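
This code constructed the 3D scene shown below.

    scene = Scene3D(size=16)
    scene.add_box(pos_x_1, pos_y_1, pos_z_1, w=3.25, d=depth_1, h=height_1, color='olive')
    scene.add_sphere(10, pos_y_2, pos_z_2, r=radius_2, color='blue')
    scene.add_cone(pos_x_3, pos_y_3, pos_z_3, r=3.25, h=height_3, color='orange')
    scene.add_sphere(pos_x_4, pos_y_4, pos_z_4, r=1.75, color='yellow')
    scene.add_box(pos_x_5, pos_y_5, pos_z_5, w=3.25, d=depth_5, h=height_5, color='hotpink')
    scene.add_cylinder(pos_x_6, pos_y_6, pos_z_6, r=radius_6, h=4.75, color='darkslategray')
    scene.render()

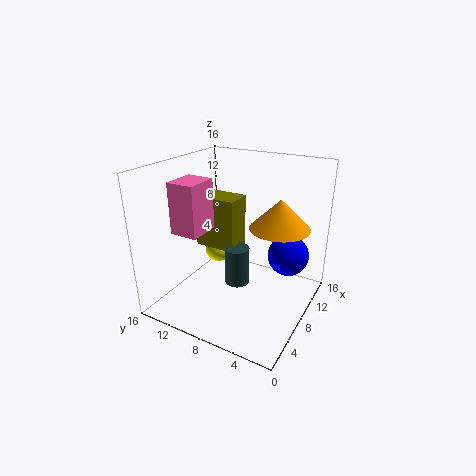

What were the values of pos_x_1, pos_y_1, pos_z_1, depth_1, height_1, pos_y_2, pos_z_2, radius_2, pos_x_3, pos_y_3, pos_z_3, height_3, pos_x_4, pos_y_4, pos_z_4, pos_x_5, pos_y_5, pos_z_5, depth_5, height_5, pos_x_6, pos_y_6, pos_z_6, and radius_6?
pos_x_1 = 9.75
pos_y_1 = 9.75
pos_z_1 = 4.75
depth_1 = 5.25
height_1 = 6.5
pos_y_2 = 2.75
pos_z_2 = 6.25
radius_2 = 2.25
pos_x_3 = 9.5
pos_y_3 = 3.75
pos_z_3 = 9.5
height_3 = 3.25
pos_x_4 = 12
pos_y_4 = 13.25
pos_z_4 = 3.5
pos_x_5 = 1.25
pos_y_5 = 8.75
pos_z_5 = 10.5
depth_5 = 2.75
height_5 = 5
pos_x_6 = 10
pos_y_6 = 9.25
pos_z_6 = 0.75
radius_6 = 1.5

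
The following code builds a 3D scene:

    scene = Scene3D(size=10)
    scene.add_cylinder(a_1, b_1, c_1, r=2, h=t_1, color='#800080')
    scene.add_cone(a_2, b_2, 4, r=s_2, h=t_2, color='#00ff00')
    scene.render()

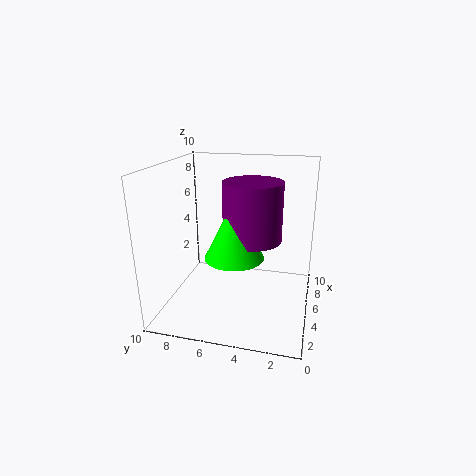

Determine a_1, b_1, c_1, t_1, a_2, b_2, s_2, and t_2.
a_1 = 5; b_1 = 4; c_1 = 5; t_1 = 4; a_2 = 4; b_2 = 5; s_2 = 2; t_2 = 4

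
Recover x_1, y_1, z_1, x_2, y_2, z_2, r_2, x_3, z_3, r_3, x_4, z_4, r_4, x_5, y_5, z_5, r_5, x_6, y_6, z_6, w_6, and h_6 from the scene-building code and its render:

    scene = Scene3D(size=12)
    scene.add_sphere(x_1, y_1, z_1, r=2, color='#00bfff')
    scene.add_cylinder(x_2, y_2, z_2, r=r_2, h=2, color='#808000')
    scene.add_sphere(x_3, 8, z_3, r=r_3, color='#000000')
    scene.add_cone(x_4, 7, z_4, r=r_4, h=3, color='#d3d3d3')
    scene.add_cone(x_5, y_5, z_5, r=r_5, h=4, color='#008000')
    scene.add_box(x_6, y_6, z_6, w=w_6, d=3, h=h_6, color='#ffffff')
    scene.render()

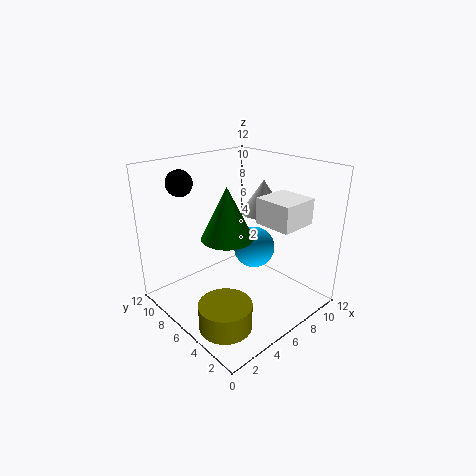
x_1 = 10; y_1 = 8; z_1 = 3; x_2 = 2; y_2 = 3; z_2 = 1; r_2 = 2; x_3 = 2; z_3 = 11; r_3 = 1; x_4 = 10; z_4 = 7; r_4 = 2; x_5 = 4; y_5 = 5; z_5 = 7; r_5 = 2; x_6 = 6; y_6 = 1; z_6 = 8; w_6 = 3; h_6 = 2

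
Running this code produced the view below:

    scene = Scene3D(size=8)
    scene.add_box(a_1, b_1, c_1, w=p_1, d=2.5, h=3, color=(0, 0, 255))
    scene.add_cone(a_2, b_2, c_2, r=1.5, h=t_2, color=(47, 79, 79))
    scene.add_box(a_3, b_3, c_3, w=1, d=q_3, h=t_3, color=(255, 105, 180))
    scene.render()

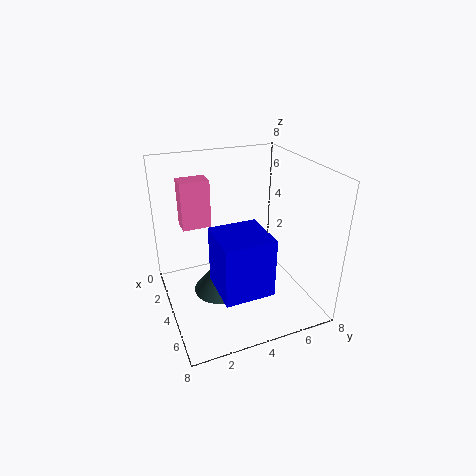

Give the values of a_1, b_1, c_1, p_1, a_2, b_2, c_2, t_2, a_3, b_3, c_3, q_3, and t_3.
a_1 = 5, b_1 = 2, c_1 = 2.5, p_1 = 2.5, a_2 = 3.5, b_2 = 3, c_2 = 0.5, t_2 = 2, a_3 = 3, b_3 = 1, c_3 = 5, q_3 = 1.5, t_3 = 2.5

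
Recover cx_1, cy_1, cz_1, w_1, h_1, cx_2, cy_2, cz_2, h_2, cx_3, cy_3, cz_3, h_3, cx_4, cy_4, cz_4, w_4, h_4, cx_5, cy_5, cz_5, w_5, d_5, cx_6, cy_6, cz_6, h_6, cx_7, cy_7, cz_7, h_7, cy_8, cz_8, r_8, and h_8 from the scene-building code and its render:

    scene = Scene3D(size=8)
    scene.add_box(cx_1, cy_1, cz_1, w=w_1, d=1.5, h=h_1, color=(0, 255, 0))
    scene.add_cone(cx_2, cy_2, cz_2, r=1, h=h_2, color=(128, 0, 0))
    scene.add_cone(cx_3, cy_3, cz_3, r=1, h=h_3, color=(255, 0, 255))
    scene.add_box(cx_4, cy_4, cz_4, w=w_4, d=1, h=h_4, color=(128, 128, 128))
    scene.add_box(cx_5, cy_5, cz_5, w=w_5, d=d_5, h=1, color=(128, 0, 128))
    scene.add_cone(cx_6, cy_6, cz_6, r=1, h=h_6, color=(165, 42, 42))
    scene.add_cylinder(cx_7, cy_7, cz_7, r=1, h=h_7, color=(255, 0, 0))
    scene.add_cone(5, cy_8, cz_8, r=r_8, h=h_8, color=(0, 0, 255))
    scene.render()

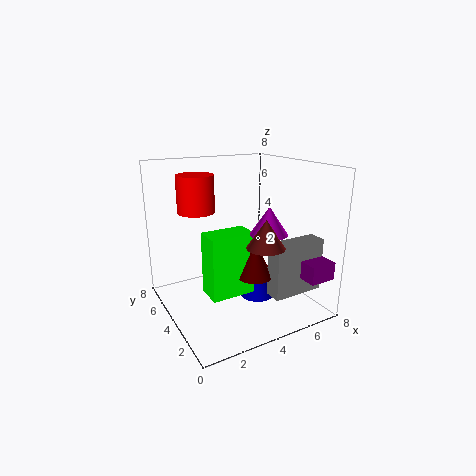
cx_1 = 2, cy_1 = 3, cz_1 = 1, w_1 = 2.5, h_1 = 3.5, cx_2 = 4.5, cy_2 = 3, cz_2 = 2, h_2 = 2, cx_3 = 5, cy_3 = 2.5, cz_3 = 4.5, h_3 = 1.5, cx_4 = 5, cy_4 = 1.5, cz_4 = 1, w_4 = 3, h_4 = 3, cx_5 = 6.5, cy_5 = 0.5, cz_5 = 2, w_5 = 1.5, d_5 = 1, cx_6 = 4.5, cy_6 = 2, cz_6 = 4, h_6 = 1.5, cx_7 = 2, cy_7 = 5, cz_7 = 5.5, h_7 = 2, cy_8 = 3.5, cz_8 = 0.5, r_8 = 1, h_8 = 2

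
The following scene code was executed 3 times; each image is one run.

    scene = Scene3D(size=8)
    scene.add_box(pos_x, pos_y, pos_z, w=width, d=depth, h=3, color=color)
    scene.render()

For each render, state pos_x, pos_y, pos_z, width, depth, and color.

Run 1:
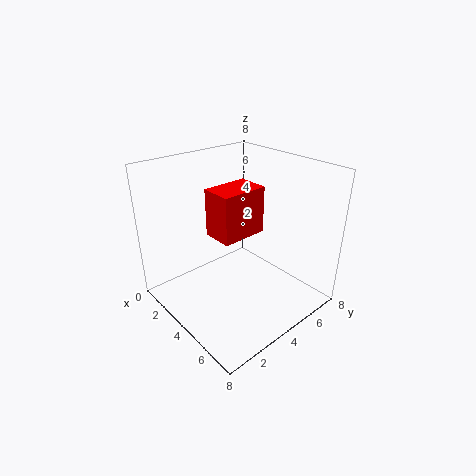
pos_x = 1; pos_y = 4; pos_z = 3; width = 2; depth = 3; color = 'red'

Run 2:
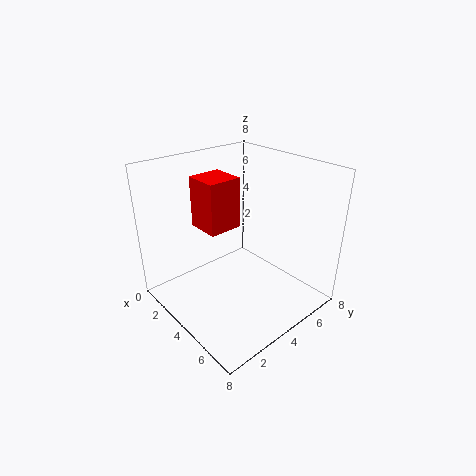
pos_x = 1; pos_y = 3; pos_z = 4; width = 2; depth = 2; color = 'red'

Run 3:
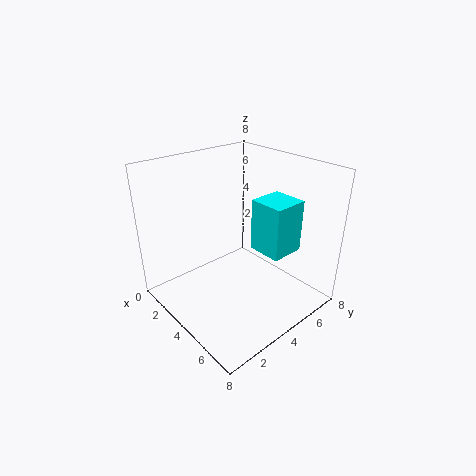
pos_x = 4; pos_y = 5; pos_z = 3; width = 2; depth = 2; color = 'cyan'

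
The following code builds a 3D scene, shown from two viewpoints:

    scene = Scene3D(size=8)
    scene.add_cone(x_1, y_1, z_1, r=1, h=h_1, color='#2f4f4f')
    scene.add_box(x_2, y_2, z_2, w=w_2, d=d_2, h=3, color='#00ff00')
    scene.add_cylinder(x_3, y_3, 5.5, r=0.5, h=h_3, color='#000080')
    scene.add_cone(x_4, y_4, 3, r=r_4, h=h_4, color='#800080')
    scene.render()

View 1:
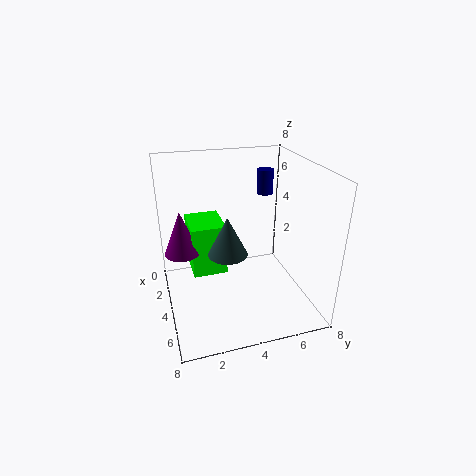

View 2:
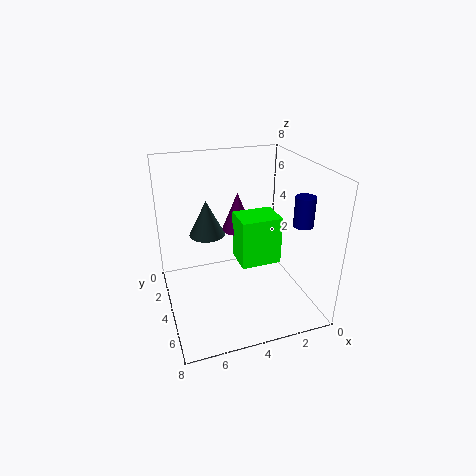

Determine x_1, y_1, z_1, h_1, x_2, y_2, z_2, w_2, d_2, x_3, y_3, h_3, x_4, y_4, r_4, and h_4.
x_1 = 5.5
y_1 = 3
z_1 = 4
h_1 = 2
x_2 = 1
y_2 = 1.5
z_2 = 1.5
w_2 = 2.5
d_2 = 2
x_3 = 1.5
y_3 = 6.5
h_3 = 1.5
x_4 = 3
y_4 = 1
r_4 = 1
h_4 = 2.5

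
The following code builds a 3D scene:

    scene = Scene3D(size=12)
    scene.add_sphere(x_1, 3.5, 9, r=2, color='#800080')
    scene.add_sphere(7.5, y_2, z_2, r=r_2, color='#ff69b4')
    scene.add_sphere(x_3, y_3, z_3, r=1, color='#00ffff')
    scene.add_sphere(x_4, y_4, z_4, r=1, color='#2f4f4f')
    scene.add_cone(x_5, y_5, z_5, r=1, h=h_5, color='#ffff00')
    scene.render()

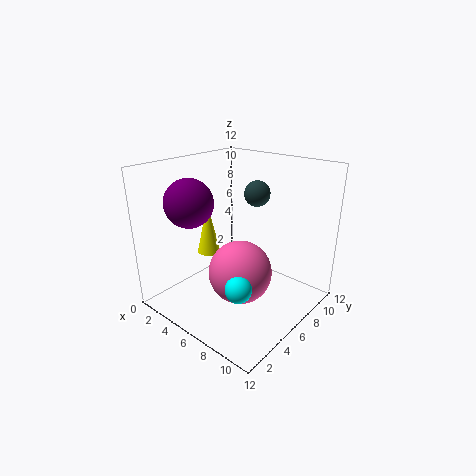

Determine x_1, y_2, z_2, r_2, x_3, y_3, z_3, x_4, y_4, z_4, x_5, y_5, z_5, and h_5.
x_1 = 3; y_2 = 4.5; z_2 = 4; r_2 = 2.5; x_3 = 9; y_3 = 2.5; z_3 = 4; x_4 = 7.5; y_4 = 6.5; z_4 = 10; x_5 = 3; y_5 = 5.5; z_5 = 4; h_5 = 4.5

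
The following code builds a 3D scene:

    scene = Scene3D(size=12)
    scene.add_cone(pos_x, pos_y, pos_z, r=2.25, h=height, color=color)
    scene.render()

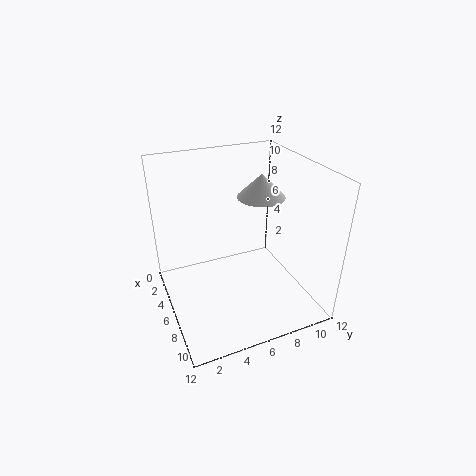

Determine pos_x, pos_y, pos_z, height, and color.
pos_x = 2.75
pos_y = 9.75
pos_z = 7.75
height = 2.25
color = 'lightgray'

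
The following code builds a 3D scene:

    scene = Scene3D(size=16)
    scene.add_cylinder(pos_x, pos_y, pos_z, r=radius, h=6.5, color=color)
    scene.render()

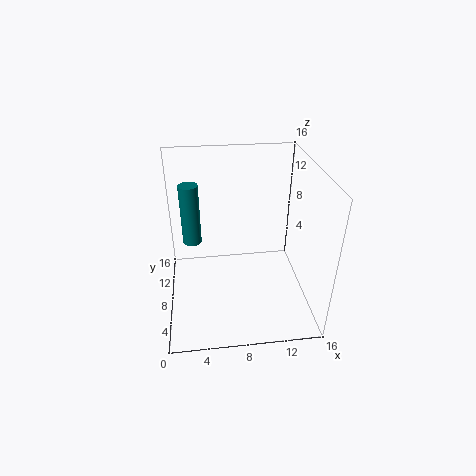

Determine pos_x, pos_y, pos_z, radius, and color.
pos_x = 3; pos_y = 8; pos_z = 8; radius = 1; color = 'teal'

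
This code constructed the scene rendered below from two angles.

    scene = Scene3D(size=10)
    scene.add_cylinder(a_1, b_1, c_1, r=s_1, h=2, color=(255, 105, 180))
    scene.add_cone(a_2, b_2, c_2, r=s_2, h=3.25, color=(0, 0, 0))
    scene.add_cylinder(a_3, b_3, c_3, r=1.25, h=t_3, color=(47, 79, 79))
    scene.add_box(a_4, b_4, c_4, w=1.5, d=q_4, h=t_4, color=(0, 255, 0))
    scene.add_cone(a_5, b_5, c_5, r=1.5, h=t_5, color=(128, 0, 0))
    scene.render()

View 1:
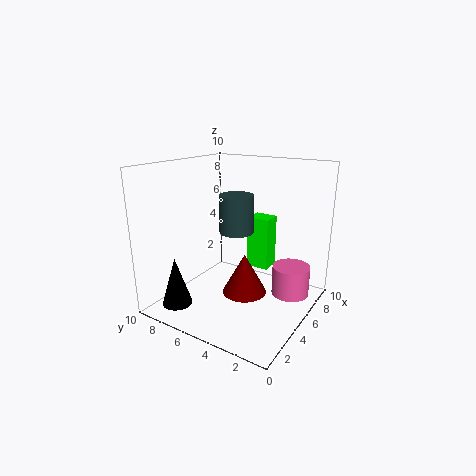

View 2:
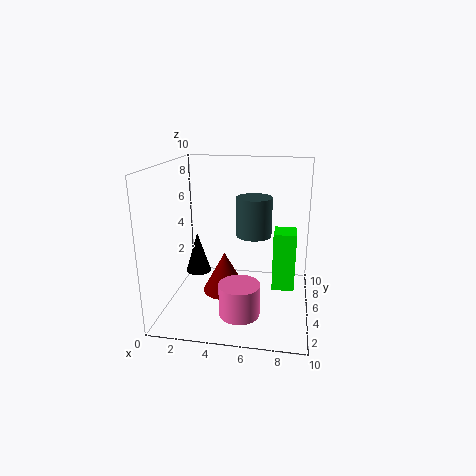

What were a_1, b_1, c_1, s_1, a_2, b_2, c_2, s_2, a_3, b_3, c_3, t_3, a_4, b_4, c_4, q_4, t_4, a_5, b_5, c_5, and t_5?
a_1 = 5.75
b_1 = 1.25
c_1 = 1.5
s_1 = 1.25
a_2 = 1.25
b_2 = 7.5
c_2 = 1
s_2 = 1
a_3 = 6
b_3 = 5.75
c_3 = 5
t_3 = 2.75
a_4 = 7.5
b_4 = 4
c_4 = 1.75
q_4 = 1.75
t_4 = 4
a_5 = 4.25
b_5 = 4
c_5 = 1.5
t_5 = 2.75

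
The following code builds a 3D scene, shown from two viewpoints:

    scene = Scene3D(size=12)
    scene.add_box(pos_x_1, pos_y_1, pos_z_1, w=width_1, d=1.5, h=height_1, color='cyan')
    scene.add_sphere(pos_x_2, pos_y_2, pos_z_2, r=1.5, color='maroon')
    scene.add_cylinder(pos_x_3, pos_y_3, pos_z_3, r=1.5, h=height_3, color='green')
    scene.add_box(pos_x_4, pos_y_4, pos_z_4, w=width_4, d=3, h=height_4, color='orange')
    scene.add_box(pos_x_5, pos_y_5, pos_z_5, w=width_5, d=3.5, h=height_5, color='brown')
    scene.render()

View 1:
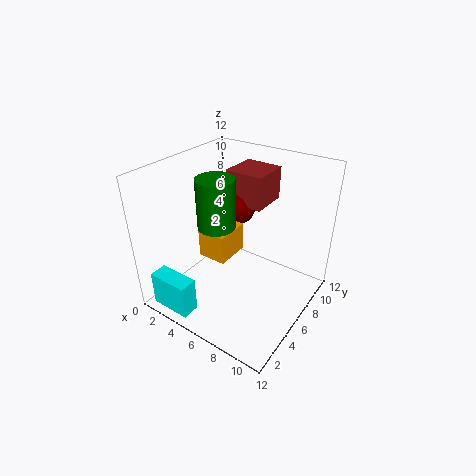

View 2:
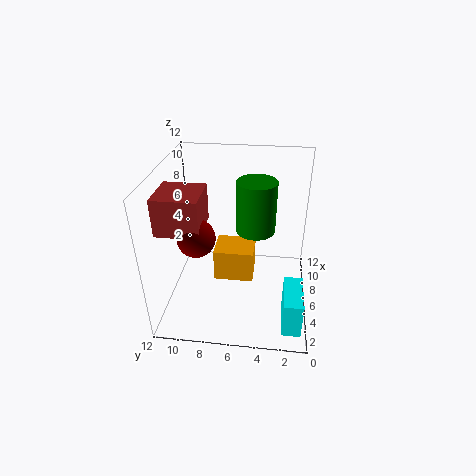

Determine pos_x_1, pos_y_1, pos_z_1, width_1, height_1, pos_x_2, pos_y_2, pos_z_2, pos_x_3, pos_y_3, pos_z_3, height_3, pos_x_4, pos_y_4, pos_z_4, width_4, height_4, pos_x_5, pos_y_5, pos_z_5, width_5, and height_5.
pos_x_1 = 1, pos_y_1 = 0.5, pos_z_1 = 0.5, width_1 = 3.5, height_1 = 3, pos_x_2 = 4, pos_y_2 = 9, pos_z_2 = 7, pos_x_3 = 5, pos_y_3 = 4.5, pos_z_3 = 7.5, height_3 = 4, pos_x_4 = 3, pos_y_4 = 4.5, pos_z_4 = 4, width_4 = 2.5, height_4 = 2.5, pos_x_5 = 3, pos_y_5 = 8.5, pos_z_5 = 7.5, width_5 = 3.5, height_5 = 3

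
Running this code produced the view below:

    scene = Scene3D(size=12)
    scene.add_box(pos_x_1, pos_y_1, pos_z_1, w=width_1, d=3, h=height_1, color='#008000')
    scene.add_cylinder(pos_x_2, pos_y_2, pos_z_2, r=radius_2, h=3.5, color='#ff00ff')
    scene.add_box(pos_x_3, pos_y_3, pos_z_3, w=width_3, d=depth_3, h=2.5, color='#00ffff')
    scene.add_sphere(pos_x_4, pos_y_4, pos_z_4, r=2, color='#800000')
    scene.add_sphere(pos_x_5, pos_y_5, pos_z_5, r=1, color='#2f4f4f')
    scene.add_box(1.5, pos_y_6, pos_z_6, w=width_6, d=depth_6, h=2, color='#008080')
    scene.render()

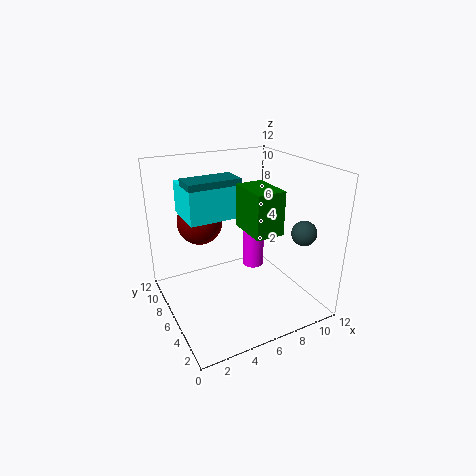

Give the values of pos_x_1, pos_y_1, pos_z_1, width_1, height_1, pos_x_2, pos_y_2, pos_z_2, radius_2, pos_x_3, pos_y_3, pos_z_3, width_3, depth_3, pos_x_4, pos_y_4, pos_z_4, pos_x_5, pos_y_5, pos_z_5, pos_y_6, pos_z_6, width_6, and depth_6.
pos_x_1 = 4.5
pos_y_1 = 0.5
pos_z_1 = 8.5
width_1 = 2
height_1 = 3
pos_x_2 = 9
pos_y_2 = 8.5
pos_z_2 = 1.5
radius_2 = 1
pos_x_3 = 1.5
pos_y_3 = 4.5
pos_z_3 = 8.5
width_3 = 4
depth_3 = 3.5
pos_x_4 = 4
pos_y_4 = 9.5
pos_z_4 = 6.5
pos_x_5 = 10
pos_y_5 = 2.5
pos_z_5 = 7
pos_y_6 = 4.5
pos_z_6 = 9.5
width_6 = 4
depth_6 = 2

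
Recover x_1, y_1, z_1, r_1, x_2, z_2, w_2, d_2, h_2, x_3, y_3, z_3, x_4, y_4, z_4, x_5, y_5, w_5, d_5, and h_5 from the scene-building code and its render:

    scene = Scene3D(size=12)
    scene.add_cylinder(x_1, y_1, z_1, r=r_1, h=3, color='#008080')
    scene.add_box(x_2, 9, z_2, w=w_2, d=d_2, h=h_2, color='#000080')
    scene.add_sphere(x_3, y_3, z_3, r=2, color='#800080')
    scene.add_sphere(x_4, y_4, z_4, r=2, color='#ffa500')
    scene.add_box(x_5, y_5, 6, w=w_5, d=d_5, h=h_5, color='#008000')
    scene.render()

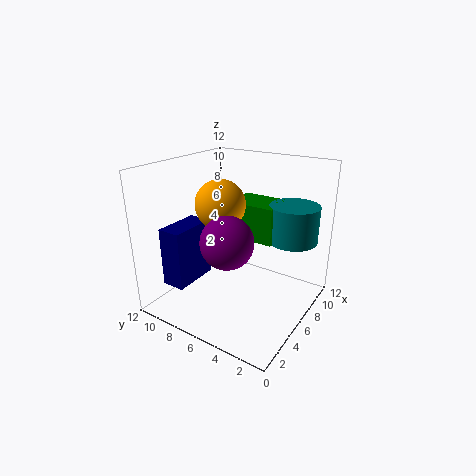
x_1 = 8, y_1 = 2, z_1 = 6, r_1 = 2, x_2 = 2, z_2 = 2, w_2 = 4, d_2 = 2, h_2 = 5, x_3 = 3, y_3 = 5, z_3 = 7, x_4 = 5, y_4 = 7, z_4 = 9, x_5 = 6, y_5 = 3, w_5 = 3, d_5 = 4, h_5 = 3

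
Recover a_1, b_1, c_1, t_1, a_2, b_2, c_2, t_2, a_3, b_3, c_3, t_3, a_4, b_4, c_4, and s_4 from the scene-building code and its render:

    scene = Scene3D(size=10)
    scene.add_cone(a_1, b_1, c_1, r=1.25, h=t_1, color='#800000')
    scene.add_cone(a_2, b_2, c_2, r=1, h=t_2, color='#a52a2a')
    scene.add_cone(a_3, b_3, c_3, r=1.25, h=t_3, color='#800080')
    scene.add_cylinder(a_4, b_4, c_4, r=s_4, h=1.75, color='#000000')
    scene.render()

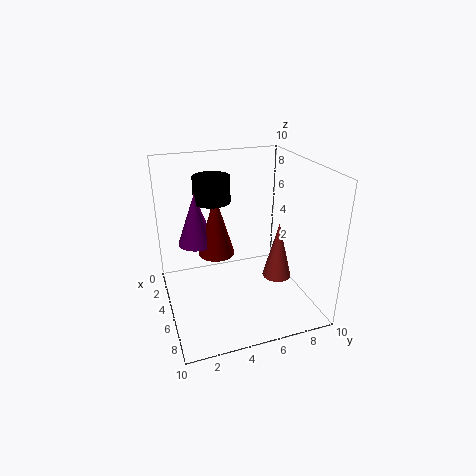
a_1 = 4.75
b_1 = 3.5
c_1 = 4
t_1 = 4.25
a_2 = 6.25
b_2 = 7.5
c_2 = 2.25
t_2 = 4
a_3 = 4.25
b_3 = 2.25
c_3 = 4.75
t_3 = 3.5
a_4 = 4
b_4 = 3.5
c_4 = 7.5
s_4 = 1.25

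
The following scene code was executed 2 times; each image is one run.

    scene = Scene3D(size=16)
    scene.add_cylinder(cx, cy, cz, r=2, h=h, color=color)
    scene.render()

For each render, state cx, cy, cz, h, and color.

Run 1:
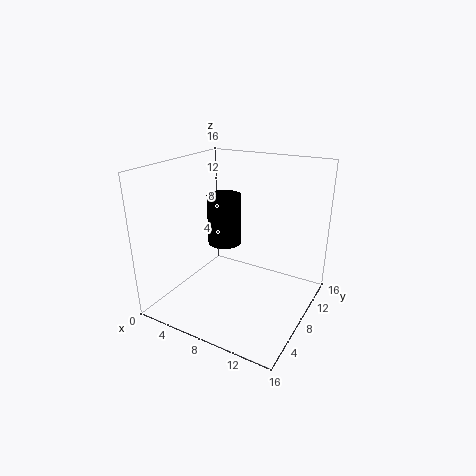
cx = 5
cy = 10
cz = 6
h = 6
color = 'black'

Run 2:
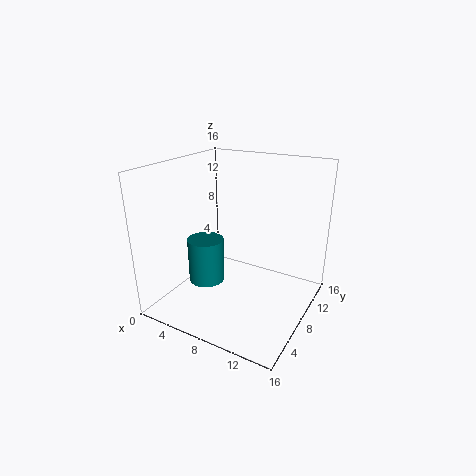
cx = 5
cy = 6
cz = 3
h = 5
color = 'teal'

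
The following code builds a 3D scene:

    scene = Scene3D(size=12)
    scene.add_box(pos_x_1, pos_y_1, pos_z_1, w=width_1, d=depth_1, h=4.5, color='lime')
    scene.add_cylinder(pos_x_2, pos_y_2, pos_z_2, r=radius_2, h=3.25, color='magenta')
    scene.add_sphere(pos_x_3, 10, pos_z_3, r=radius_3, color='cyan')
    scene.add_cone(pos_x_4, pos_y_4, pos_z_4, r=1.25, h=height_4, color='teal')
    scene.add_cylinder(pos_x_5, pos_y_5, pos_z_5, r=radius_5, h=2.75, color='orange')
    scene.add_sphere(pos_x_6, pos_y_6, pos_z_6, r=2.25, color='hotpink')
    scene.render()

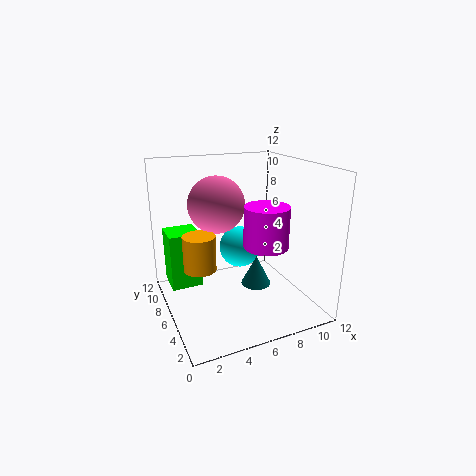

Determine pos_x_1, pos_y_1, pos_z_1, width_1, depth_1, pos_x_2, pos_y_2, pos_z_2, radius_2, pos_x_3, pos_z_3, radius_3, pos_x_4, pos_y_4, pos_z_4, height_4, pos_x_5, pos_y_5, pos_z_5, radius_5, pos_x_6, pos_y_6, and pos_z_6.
pos_x_1 = 0.25, pos_y_1 = 5.75, pos_z_1 = 2.5, width_1 = 2.5, depth_1 = 2.5, pos_x_2 = 7.25, pos_y_2 = 3.5, pos_z_2 = 6, radius_2 = 1.75, pos_x_3 = 8, pos_z_3 = 3.25, radius_3 = 2, pos_x_4 = 7.25, pos_y_4 = 5, pos_z_4 = 2, height_4 = 2.5, pos_x_5 = 2.25, pos_y_5 = 4.75, pos_z_5 = 4.5, radius_5 = 1.25, pos_x_6 = 4.25, pos_y_6 = 6.25, pos_z_6 = 9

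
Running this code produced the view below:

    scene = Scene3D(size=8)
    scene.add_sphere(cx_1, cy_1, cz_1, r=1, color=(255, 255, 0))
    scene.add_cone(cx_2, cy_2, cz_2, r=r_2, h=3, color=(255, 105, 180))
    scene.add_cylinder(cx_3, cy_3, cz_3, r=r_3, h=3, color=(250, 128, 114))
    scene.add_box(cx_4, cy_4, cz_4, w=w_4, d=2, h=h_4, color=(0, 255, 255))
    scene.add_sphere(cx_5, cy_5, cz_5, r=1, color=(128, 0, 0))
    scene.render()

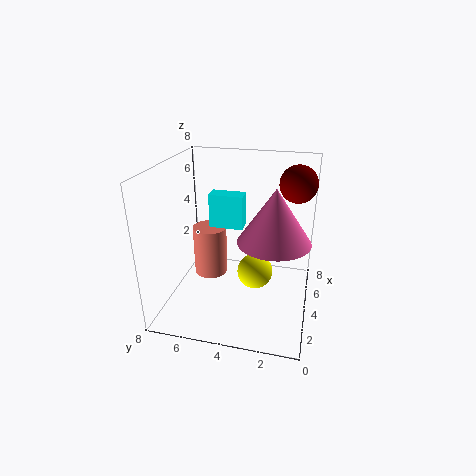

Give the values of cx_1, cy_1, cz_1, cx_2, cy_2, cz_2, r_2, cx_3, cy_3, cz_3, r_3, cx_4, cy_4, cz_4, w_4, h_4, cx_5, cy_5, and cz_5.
cx_1 = 4; cy_1 = 3; cz_1 = 2; cx_2 = 4; cy_2 = 2; cz_2 = 4; r_2 = 2; cx_3 = 5; cy_3 = 6; cz_3 = 1; r_3 = 1; cx_4 = 5; cy_4 = 4; cz_4 = 4; w_4 = 1; h_4 = 2; cx_5 = 5; cy_5 = 1; cz_5 = 7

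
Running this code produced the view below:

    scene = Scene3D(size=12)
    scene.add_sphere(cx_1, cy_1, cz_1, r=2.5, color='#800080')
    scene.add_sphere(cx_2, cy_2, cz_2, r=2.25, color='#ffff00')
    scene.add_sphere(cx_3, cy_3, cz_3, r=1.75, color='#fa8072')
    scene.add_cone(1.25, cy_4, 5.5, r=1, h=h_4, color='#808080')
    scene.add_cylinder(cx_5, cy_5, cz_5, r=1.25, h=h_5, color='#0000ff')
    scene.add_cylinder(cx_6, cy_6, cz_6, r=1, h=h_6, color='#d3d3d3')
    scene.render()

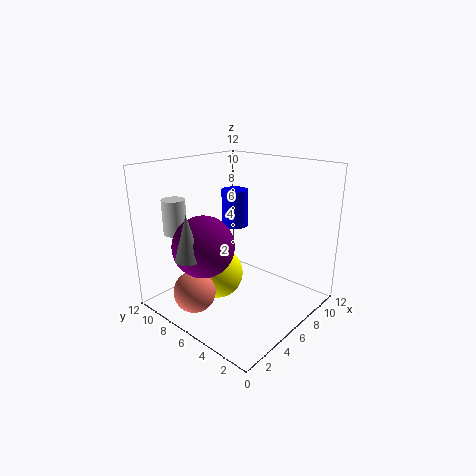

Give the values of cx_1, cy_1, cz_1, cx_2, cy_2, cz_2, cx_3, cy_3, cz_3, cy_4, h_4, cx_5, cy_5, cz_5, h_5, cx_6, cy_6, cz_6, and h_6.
cx_1 = 3.25; cy_1 = 7.25; cz_1 = 5.75; cx_2 = 5.5; cy_2 = 8; cz_2 = 2.25; cx_3 = 2.5; cy_3 = 7.75; cz_3 = 1.75; cy_4 = 6.75; h_4 = 3.5; cx_5 = 9.25; cy_5 = 9.25; cz_5 = 5.5; h_5 = 3.5; cx_6 = 3.25; cy_6 = 10.75; cz_6 = 6; h_6 = 3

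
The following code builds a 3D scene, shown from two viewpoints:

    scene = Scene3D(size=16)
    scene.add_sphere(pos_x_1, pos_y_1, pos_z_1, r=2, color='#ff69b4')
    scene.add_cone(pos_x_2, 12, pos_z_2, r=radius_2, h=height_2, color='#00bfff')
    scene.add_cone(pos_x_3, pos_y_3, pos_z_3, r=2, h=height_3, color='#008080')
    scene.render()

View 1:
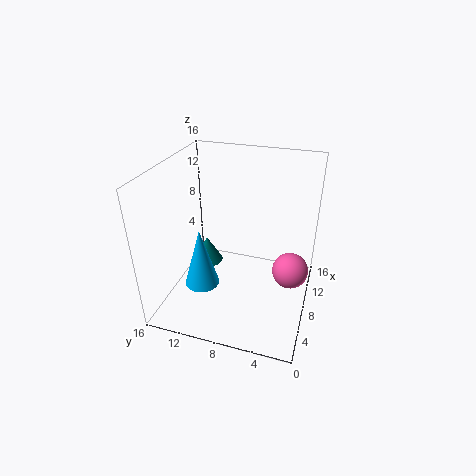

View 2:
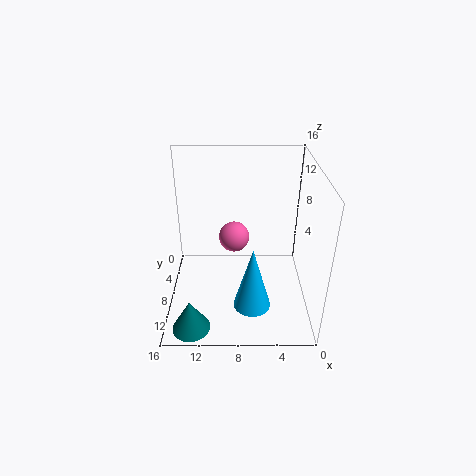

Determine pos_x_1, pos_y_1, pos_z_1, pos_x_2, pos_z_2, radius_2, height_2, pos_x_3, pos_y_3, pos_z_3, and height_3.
pos_x_1 = 8.5; pos_y_1 = 2; pos_z_1 = 4.5; pos_x_2 = 6.5; pos_z_2 = 2; radius_2 = 2; height_2 = 7; pos_x_3 = 13; pos_y_3 = 14; pos_z_3 = 0.5; height_3 = 3.5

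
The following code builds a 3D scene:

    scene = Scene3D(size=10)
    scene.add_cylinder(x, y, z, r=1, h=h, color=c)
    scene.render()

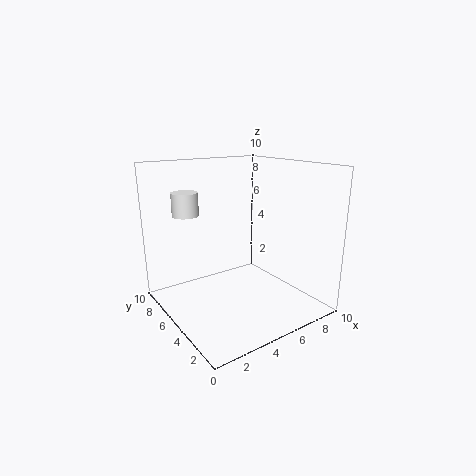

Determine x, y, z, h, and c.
x = 3
y = 9
z = 6
h = 1.75
c = 'white'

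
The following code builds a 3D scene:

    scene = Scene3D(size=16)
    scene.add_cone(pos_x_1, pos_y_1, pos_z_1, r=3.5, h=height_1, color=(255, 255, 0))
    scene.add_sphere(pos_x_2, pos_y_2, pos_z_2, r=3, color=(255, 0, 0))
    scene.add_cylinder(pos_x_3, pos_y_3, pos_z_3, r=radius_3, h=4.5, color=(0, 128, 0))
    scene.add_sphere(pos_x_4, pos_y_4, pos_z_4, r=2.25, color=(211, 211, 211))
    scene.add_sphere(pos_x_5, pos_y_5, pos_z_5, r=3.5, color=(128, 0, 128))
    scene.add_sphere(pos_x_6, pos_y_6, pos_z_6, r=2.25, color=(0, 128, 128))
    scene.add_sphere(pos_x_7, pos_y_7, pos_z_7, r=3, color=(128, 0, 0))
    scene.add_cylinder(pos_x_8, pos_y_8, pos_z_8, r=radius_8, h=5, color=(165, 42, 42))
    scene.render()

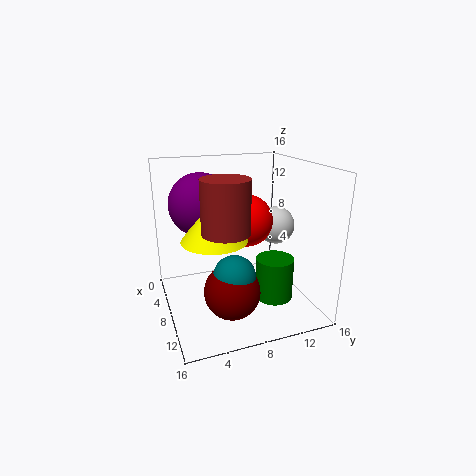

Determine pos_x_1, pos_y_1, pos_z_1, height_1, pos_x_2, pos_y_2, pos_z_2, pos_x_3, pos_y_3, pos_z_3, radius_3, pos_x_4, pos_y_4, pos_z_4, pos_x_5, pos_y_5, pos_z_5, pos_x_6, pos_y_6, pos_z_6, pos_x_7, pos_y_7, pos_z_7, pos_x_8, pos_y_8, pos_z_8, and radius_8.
pos_x_1 = 9, pos_y_1 = 5, pos_z_1 = 8.5, height_1 = 4.5, pos_x_2 = 6.25, pos_y_2 = 9.75, pos_z_2 = 9.25, pos_x_3 = 11.75, pos_y_3 = 10.75, pos_z_3 = 2.25, radius_3 = 2, pos_x_4 = 6.25, pos_y_4 = 13.5, pos_z_4 = 8.25, pos_x_5 = 5.5, pos_y_5 = 4.5, pos_z_5 = 11.5, pos_x_6 = 11, pos_y_6 = 6.5, pos_z_6 = 5, pos_x_7 = 11, pos_y_7 = 6.25, pos_z_7 = 3.25, pos_x_8 = 13, pos_y_8 = 5, pos_z_8 = 10.75, radius_8 = 2.25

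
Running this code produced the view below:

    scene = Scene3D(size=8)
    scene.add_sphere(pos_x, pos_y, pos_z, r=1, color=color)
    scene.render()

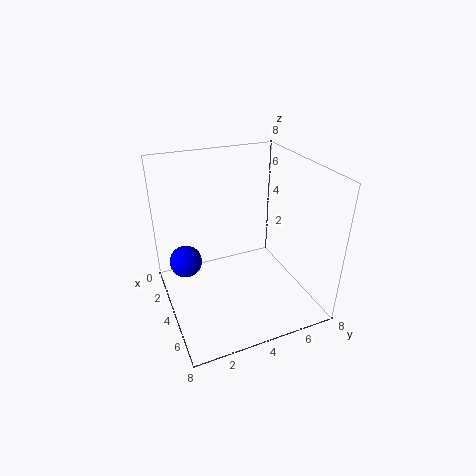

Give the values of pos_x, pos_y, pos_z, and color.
pos_x = 1.5
pos_y = 1.5
pos_z = 1.5
color = 'blue'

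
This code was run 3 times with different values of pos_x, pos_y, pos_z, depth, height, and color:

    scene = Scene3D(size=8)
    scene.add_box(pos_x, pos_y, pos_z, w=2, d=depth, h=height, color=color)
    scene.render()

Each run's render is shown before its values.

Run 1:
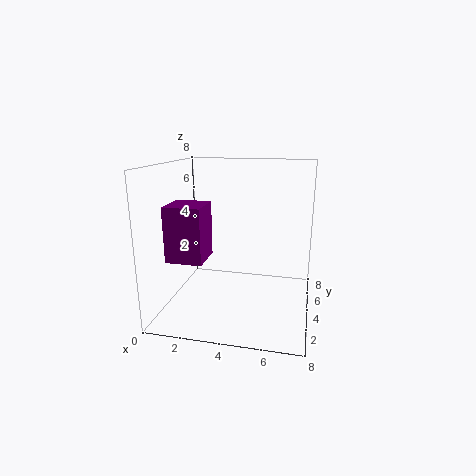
pos_x = 0.5; pos_y = 2; pos_z = 3; depth = 2; height = 3; color = 'purple'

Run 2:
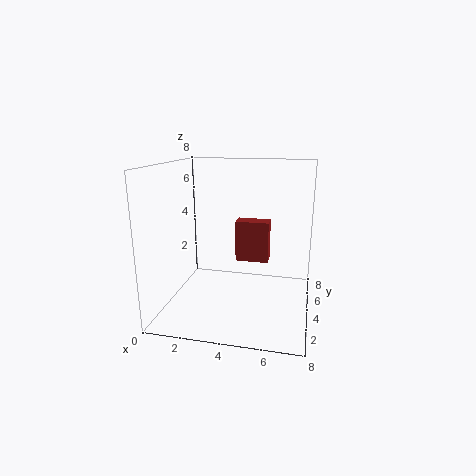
pos_x = 3.5; pos_y = 5.5; pos_z = 2; depth = 1; height = 2.5; color = 'brown'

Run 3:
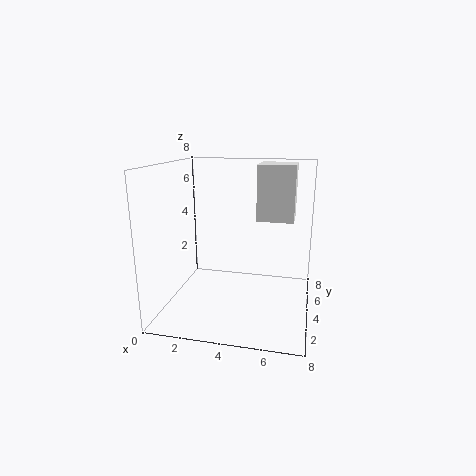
pos_x = 5; pos_y = 4; pos_z = 5; depth = 2; height = 3; color = 'white'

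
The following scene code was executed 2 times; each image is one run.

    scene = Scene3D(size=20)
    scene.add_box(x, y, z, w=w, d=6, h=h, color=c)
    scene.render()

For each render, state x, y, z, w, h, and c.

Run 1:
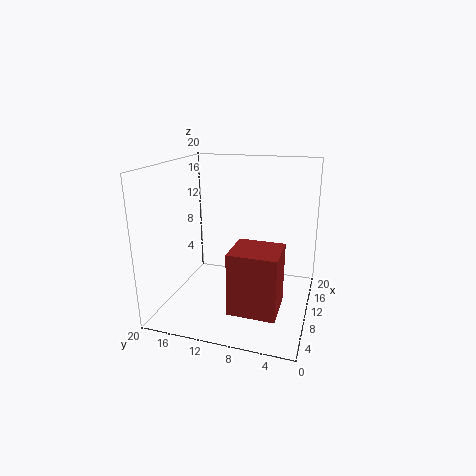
x = 2, y = 3, z = 3, w = 5.5, h = 8, c = 'brown'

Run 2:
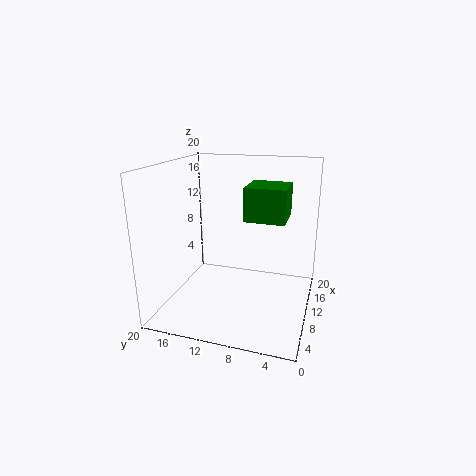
x = 12.5, y = 4, z = 11.5, w = 6, h = 5, c = 'green'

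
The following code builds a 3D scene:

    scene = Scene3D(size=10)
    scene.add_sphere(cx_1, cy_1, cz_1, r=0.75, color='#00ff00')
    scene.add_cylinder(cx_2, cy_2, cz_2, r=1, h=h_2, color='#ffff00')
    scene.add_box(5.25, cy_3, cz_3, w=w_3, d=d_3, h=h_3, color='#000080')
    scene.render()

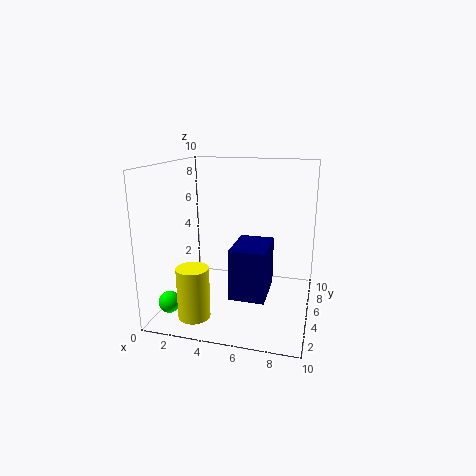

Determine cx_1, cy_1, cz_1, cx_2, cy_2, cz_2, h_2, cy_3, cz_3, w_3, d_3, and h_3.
cx_1 = 0.75; cy_1 = 2.5; cz_1 = 0.75; cx_2 = 3.25; cy_2 = 1; cz_2 = 1; h_2 = 3.25; cy_3 = 1.75; cz_3 = 2; w_3 = 2.25; d_3 = 3.25; h_3 = 3.25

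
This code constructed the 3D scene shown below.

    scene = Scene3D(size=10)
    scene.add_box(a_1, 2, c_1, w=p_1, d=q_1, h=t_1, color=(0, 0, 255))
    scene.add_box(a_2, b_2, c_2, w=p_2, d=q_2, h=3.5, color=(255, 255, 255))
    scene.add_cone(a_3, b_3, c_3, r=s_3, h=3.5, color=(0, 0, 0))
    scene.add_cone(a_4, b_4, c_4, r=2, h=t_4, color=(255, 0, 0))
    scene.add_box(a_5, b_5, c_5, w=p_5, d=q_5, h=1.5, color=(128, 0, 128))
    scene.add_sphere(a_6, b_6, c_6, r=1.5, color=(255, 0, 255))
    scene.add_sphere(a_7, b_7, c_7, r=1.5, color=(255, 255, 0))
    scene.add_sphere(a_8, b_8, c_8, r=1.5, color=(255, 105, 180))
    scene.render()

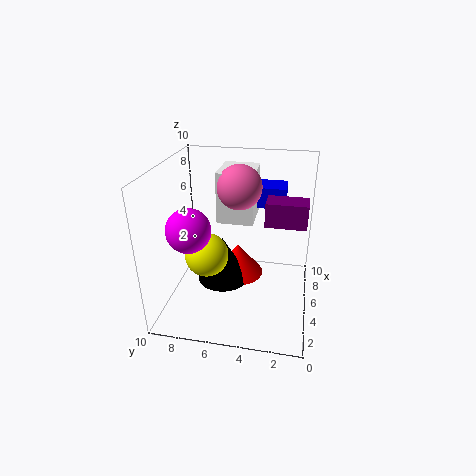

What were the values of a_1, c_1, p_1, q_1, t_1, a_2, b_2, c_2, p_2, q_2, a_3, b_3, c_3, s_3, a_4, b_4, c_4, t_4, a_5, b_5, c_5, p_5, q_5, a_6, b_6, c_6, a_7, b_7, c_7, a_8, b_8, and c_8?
a_1 = 7, c_1 = 6.5, p_1 = 2, q_1 = 2, t_1 = 1.5, a_2 = 5, b_2 = 4, c_2 = 6, p_2 = 3, q_2 = 2.5, a_3 = 6.5, b_3 = 6.5, c_3 = 0.5, s_3 = 2, a_4 = 7.5, b_4 = 5.5, c_4 = 0.5, t_4 = 2.5, a_5 = 3, b_5 = 0.5, c_5 = 7, p_5 = 1.5, q_5 = 2.5, a_6 = 3.5, b_6 = 8, c_6 = 6, a_7 = 4, b_7 = 7, c_7 = 4, a_8 = 5.5, b_8 = 5, c_8 = 8.5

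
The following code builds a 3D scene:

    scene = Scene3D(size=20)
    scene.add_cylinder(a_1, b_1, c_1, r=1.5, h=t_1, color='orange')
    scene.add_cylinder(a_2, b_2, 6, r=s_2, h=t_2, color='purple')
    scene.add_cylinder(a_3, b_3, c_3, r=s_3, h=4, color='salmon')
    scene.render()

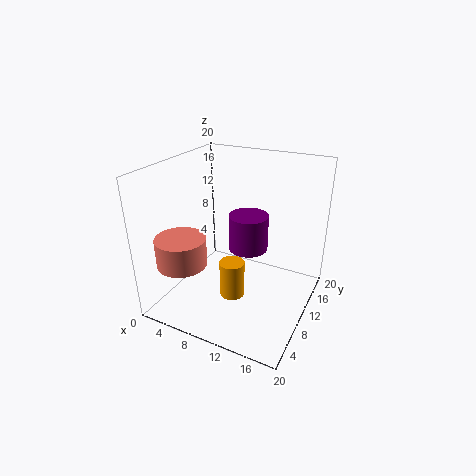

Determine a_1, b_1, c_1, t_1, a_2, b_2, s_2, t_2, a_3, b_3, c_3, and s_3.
a_1 = 12.5
b_1 = 3.5
c_1 = 6
t_1 = 4.5
a_2 = 9.5
b_2 = 14.5
s_2 = 3
t_2 = 5.5
a_3 = 3.5
b_3 = 5.5
c_3 = 6.5
s_3 = 3.5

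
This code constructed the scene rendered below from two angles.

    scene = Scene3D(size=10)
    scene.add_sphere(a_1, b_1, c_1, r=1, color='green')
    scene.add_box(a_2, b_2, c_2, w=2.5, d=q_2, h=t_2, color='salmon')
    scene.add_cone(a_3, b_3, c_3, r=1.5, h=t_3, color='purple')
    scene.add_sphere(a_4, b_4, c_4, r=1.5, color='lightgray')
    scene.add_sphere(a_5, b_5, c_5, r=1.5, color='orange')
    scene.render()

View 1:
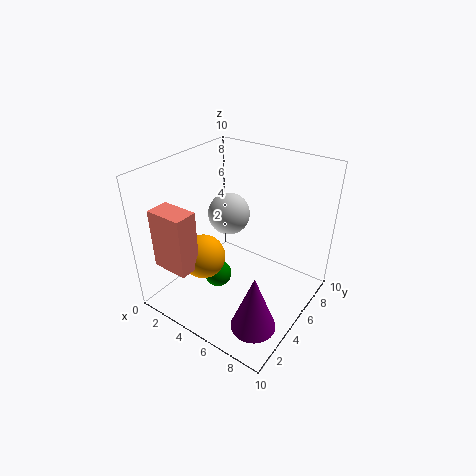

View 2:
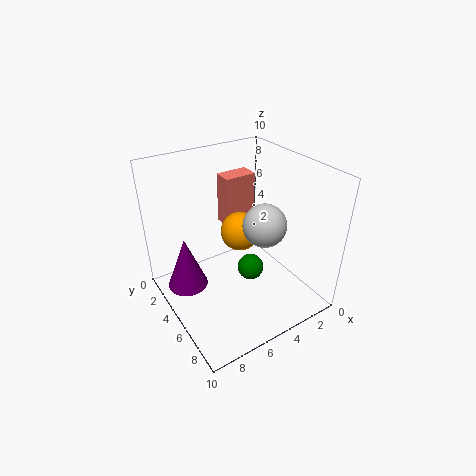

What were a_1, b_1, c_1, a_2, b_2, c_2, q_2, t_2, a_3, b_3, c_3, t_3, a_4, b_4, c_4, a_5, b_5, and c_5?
a_1 = 3.5, b_1 = 4.5, c_1 = 1.5, a_2 = 1.5, b_2 = 0.5, c_2 = 4, q_2 = 1.5, t_2 = 4, a_3 = 8, b_3 = 2.5, c_3 = 0.5, t_3 = 4, a_4 = 3.5, b_4 = 6, c_4 = 6, a_5 = 3.5, b_5 = 3, c_5 = 4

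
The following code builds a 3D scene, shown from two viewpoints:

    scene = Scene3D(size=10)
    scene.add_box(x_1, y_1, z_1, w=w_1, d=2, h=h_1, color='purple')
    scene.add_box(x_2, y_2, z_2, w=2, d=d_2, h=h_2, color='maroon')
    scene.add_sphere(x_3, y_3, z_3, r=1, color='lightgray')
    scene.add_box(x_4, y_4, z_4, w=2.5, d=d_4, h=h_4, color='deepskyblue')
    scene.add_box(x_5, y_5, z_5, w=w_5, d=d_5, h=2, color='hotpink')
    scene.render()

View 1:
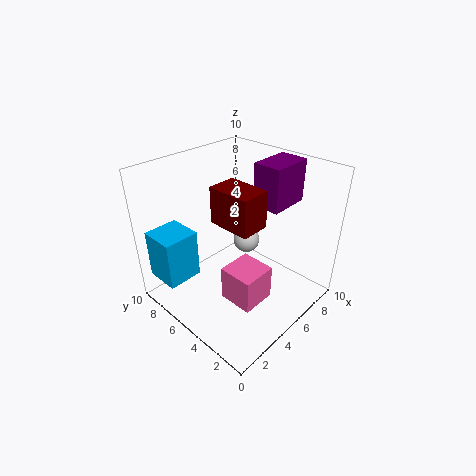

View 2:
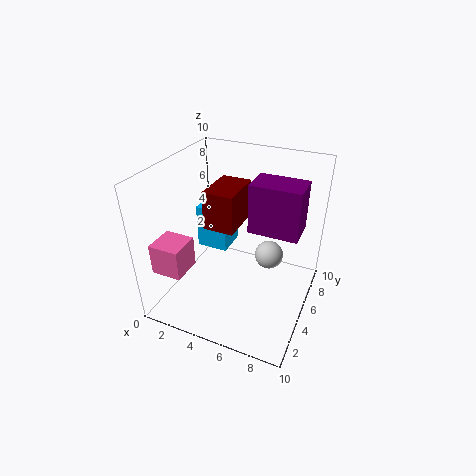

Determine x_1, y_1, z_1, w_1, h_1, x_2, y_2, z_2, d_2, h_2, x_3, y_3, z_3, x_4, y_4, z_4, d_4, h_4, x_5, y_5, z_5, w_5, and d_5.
x_1 = 6.5
y_1 = 3
z_1 = 7
w_1 = 3
h_1 = 3
x_2 = 3.5
y_2 = 3
z_2 = 6.5
d_2 = 3
h_2 = 2.5
x_3 = 7
y_3 = 6
z_3 = 3.5
x_4 = 0.5
y_4 = 7
z_4 = 2
d_4 = 2.5
h_4 = 3.5
x_5 = 1
y_5 = 0.5
z_5 = 4
w_5 = 2
d_5 = 2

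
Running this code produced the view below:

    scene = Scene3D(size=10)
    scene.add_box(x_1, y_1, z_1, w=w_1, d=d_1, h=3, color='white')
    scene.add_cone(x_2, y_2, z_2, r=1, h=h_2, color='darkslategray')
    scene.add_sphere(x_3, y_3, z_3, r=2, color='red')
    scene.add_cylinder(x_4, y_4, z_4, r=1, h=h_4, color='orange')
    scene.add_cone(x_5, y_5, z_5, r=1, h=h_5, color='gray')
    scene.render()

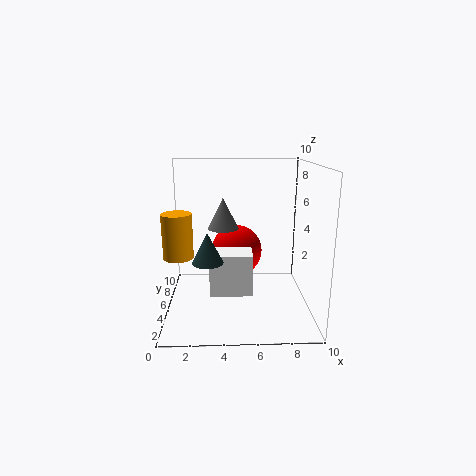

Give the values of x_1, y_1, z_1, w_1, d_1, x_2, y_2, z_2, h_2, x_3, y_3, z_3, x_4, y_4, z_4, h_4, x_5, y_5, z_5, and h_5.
x_1 = 3
y_1 = 4
z_1 = 1
w_1 = 3
d_1 = 2
x_2 = 3
y_2 = 3
z_2 = 4
h_2 = 2
x_3 = 5
y_3 = 8
z_3 = 3
x_4 = 1
y_4 = 4
z_4 = 4
h_4 = 3
x_5 = 4
y_5 = 4
z_5 = 6
h_5 = 2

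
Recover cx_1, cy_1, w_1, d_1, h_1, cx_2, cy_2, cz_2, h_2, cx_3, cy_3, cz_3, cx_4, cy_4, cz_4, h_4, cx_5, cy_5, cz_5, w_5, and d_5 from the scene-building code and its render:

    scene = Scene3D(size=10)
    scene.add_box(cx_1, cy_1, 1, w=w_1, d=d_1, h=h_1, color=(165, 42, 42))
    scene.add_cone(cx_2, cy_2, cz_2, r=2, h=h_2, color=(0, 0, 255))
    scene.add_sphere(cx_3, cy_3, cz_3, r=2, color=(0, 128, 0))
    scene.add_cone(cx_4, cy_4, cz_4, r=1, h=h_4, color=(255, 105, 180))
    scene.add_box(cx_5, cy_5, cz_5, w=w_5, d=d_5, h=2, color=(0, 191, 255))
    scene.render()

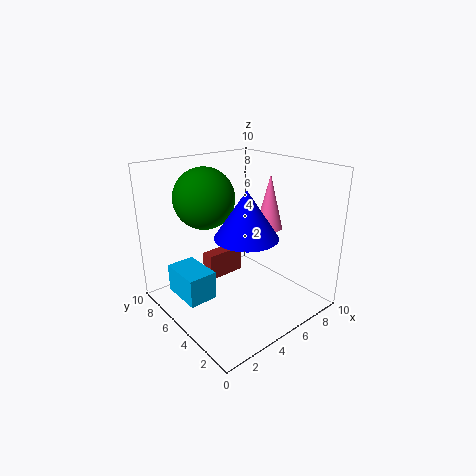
cx_1 = 4; cy_1 = 7; w_1 = 3; d_1 = 1; h_1 = 2; cx_2 = 4; cy_2 = 3; cz_2 = 6; h_2 = 3; cx_3 = 3; cy_3 = 6; cz_3 = 8; cx_4 = 8; cy_4 = 5; cz_4 = 5; h_4 = 4; cx_5 = 1; cy_5 = 5; cz_5 = 1; w_5 = 2; d_5 = 3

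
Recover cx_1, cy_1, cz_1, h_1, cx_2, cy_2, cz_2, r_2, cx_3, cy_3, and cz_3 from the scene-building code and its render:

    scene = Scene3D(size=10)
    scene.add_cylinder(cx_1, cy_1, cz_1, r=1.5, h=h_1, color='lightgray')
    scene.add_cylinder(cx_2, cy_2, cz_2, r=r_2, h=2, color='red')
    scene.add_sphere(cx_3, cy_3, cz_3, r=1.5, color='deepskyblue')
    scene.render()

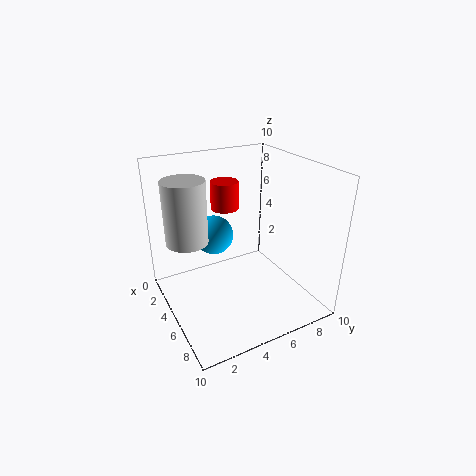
cx_1 = 3
cy_1 = 2
cz_1 = 4.5
h_1 = 4.5
cx_2 = 3
cy_2 = 5
cz_2 = 6.5
r_2 = 1
cx_3 = 2
cy_3 = 4.5
cz_3 = 4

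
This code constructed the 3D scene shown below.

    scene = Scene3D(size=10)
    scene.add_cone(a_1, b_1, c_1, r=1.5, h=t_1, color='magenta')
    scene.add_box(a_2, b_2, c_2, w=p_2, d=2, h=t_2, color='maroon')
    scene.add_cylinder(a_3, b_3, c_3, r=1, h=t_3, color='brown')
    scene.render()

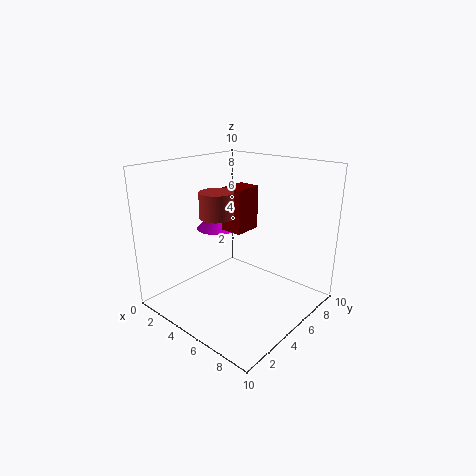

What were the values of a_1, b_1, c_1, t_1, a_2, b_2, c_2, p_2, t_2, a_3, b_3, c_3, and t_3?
a_1 = 2.5, b_1 = 5.5, c_1 = 5, t_1 = 1.5, a_2 = 4, b_2 = 4.5, c_2 = 5.5, p_2 = 1.5, t_2 = 3, a_3 = 6, b_3 = 2, c_3 = 7.5, t_3 = 1.5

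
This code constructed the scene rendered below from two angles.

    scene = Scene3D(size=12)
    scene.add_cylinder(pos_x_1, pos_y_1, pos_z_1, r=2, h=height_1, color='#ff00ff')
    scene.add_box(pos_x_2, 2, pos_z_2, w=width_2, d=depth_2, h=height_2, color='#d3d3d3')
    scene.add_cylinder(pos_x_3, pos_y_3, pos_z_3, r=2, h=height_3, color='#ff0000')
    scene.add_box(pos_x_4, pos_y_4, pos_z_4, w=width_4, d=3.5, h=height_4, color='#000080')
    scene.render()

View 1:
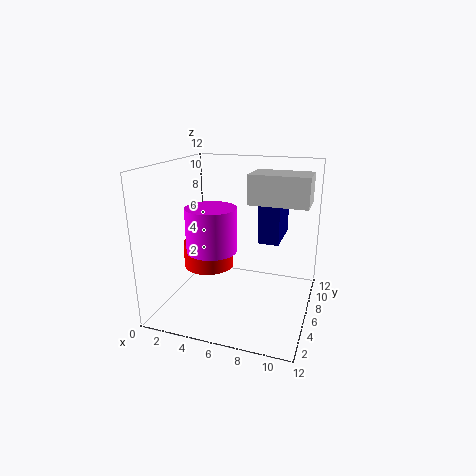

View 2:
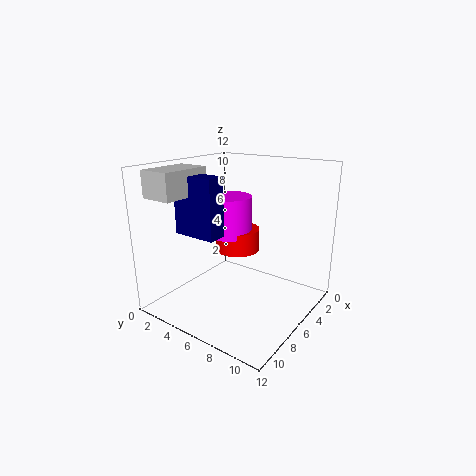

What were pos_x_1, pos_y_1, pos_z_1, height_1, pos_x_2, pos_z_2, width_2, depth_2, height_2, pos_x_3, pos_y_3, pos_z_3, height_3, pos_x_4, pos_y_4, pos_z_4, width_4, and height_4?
pos_x_1 = 4.5, pos_y_1 = 4, pos_z_1 = 5.5, height_1 = 3.5, pos_x_2 = 8, pos_z_2 = 10, width_2 = 4, depth_2 = 2.5, height_2 = 2, pos_x_3 = 4, pos_y_3 = 4.5, pos_z_3 = 4, height_3 = 2, pos_x_4 = 8.5, pos_y_4 = 3, pos_z_4 = 7, width_4 = 1.5, height_4 = 4.5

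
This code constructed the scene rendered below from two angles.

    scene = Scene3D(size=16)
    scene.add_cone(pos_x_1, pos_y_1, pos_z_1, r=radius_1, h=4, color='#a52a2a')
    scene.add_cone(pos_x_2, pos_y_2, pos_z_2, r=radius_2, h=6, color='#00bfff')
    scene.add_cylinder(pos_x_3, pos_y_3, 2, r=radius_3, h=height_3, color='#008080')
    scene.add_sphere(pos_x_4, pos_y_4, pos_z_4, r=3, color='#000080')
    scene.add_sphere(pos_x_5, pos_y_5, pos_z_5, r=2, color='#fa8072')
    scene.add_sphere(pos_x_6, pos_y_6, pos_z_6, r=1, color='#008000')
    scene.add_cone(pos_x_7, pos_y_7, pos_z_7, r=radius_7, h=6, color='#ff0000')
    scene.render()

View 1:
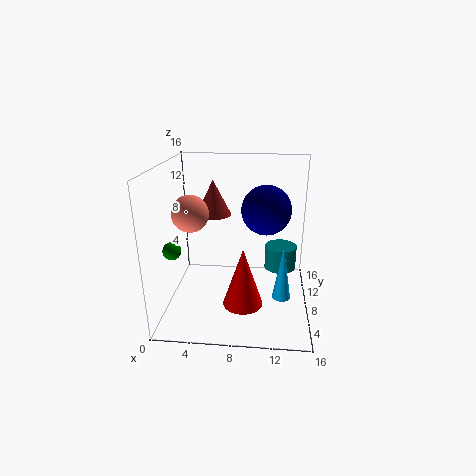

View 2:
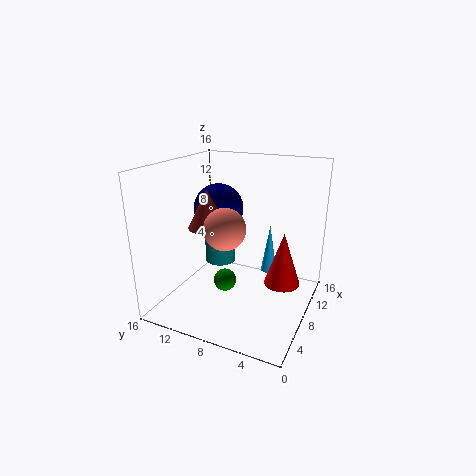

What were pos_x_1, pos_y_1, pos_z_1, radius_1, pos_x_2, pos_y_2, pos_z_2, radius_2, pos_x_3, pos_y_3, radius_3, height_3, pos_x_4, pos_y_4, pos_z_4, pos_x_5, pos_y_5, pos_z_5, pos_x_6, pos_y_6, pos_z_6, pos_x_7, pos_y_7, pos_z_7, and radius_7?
pos_x_1 = 5
pos_y_1 = 10
pos_z_1 = 10
radius_1 = 2
pos_x_2 = 13
pos_y_2 = 6
pos_z_2 = 2
radius_2 = 1
pos_x_3 = 13
pos_y_3 = 13
radius_3 = 2
height_3 = 3
pos_x_4 = 11
pos_y_4 = 12
pos_z_4 = 10
pos_x_5 = 3
pos_y_5 = 7
pos_z_5 = 11
pos_x_6 = 1
pos_y_6 = 6
pos_z_6 = 7
pos_x_7 = 9
pos_y_7 = 3
pos_z_7 = 3
radius_7 = 2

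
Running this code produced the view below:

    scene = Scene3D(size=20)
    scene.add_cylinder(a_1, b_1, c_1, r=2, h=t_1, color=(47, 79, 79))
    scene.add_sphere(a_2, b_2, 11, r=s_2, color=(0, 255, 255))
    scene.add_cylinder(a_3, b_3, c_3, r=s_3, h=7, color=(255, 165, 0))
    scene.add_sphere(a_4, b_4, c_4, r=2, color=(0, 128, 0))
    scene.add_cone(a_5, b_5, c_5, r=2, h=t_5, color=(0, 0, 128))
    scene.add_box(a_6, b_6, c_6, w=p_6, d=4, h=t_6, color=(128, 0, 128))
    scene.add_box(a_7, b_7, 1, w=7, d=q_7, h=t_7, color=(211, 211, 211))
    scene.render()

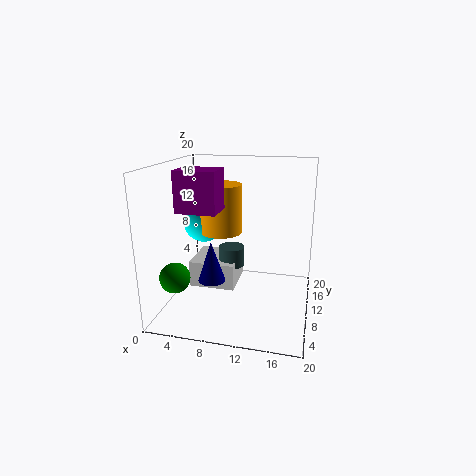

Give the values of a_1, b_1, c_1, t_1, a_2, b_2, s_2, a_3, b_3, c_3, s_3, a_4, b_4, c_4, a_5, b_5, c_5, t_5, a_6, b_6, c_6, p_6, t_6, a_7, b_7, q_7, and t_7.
a_1 = 8
b_1 = 14
c_1 = 4
t_1 = 3
a_2 = 4
b_2 = 13
s_2 = 3
a_3 = 7
b_3 = 12
c_3 = 10
s_3 = 3
a_4 = 3
b_4 = 4
c_4 = 6
a_5 = 6
b_5 = 10
c_5 = 3
t_5 = 6
a_6 = 4
b_6 = 3
c_6 = 15
p_6 = 5
t_6 = 5
a_7 = 2
b_7 = 11
q_7 = 7
t_7 = 4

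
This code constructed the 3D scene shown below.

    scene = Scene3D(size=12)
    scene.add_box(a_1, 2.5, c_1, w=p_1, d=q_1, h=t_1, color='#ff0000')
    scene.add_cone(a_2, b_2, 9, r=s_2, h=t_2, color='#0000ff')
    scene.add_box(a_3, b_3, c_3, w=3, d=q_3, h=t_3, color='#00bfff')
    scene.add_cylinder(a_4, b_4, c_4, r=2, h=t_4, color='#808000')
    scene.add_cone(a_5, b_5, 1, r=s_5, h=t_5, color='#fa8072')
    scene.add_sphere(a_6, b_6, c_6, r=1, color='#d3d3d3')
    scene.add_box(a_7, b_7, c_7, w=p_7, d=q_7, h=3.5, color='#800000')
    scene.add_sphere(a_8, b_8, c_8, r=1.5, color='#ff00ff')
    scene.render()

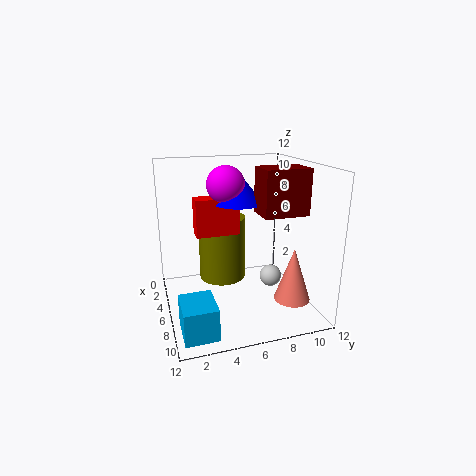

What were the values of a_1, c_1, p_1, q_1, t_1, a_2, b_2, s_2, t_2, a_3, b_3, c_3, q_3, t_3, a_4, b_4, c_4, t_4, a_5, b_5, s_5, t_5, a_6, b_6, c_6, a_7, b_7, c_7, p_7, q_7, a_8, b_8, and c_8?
a_1 = 5; c_1 = 6.5; p_1 = 1.5; q_1 = 3.5; t_1 = 3; a_2 = 6; b_2 = 6; s_2 = 2; t_2 = 2.5; a_3 = 8.5; b_3 = 0.5; c_3 = 0.5; q_3 = 2.5; t_3 = 2.5; a_4 = 4.5; b_4 = 5; c_4 = 2; t_4 = 5.5; a_5 = 8.5; b_5 = 10; s_5 = 1.5; t_5 = 4.5; a_6 = 5; b_6 = 9.5; c_6 = 1.5; a_7 = 7; b_7 = 7; c_7 = 8.5; p_7 = 2.5; q_7 = 3.5; a_8 = 6; b_8 = 5; c_8 = 10.5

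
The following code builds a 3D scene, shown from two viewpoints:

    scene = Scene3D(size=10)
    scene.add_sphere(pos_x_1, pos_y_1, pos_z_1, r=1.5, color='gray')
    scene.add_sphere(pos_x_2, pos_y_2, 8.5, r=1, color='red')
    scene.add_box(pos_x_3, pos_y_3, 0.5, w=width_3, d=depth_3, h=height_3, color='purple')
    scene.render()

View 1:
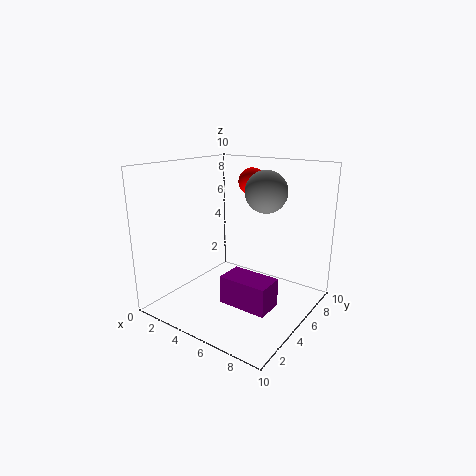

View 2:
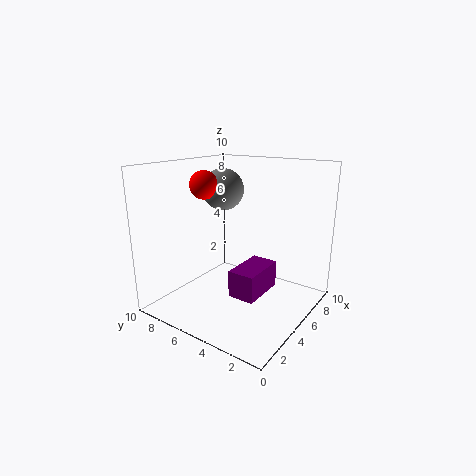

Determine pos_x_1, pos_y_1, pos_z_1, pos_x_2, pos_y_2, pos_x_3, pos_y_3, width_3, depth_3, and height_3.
pos_x_1 = 6; pos_y_1 = 7; pos_z_1 = 8; pos_x_2 = 4.5; pos_y_2 = 7.5; pos_x_3 = 4.5; pos_y_3 = 3.5; width_3 = 3.5; depth_3 = 2; height_3 = 2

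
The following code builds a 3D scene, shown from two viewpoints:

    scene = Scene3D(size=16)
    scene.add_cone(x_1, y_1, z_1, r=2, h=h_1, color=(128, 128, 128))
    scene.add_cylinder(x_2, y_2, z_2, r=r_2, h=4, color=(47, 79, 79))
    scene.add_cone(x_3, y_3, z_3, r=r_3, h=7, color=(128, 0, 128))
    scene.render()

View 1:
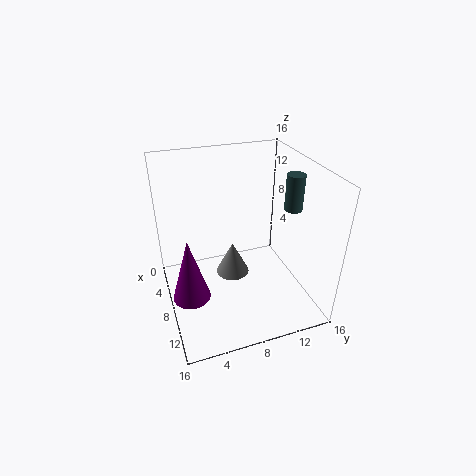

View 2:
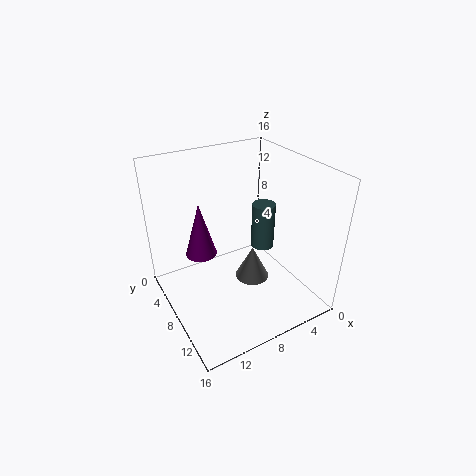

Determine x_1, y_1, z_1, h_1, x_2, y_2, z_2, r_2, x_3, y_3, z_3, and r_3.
x_1 = 6
y_1 = 8
z_1 = 2
h_1 = 4
x_2 = 9
y_2 = 14
z_2 = 11
r_2 = 1
x_3 = 10
y_3 = 2
z_3 = 3
r_3 = 2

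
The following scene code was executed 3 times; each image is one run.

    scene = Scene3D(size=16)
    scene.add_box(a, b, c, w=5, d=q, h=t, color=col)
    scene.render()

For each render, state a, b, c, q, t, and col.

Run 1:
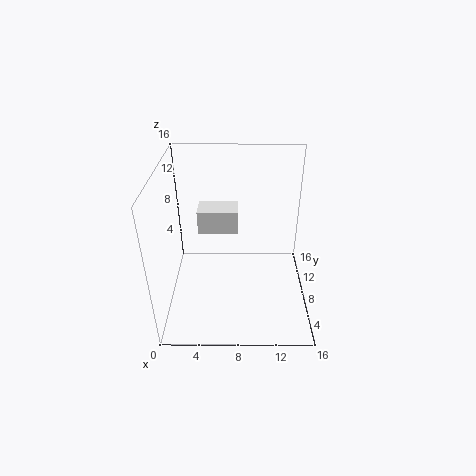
a = 3, b = 12, c = 6, q = 3, t = 3, col = 'white'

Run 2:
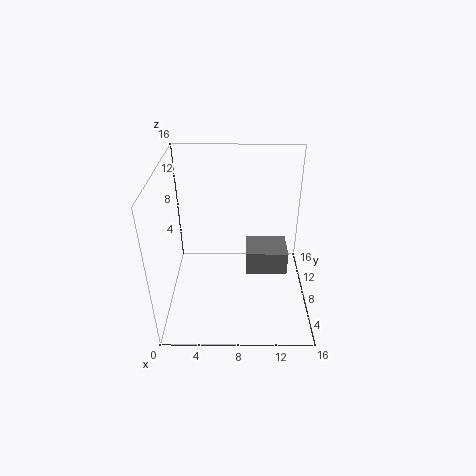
a = 9, b = 9, c = 2, q = 4, t = 3, col = 'gray'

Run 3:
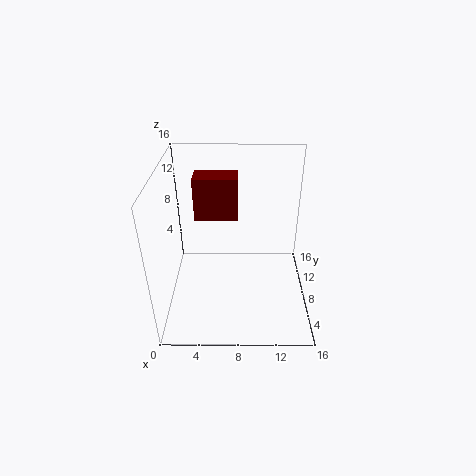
a = 3, b = 10, c = 9, q = 3, t = 5, col = 'maroon'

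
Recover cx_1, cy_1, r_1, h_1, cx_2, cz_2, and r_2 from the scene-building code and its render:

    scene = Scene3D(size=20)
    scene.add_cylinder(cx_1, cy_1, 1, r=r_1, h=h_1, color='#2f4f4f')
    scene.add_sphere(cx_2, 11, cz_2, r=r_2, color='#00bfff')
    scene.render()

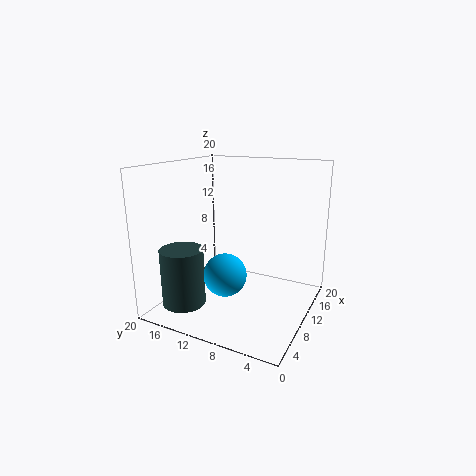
cx_1 = 5; cy_1 = 16; r_1 = 3; h_1 = 8; cx_2 = 8; cz_2 = 5; r_2 = 3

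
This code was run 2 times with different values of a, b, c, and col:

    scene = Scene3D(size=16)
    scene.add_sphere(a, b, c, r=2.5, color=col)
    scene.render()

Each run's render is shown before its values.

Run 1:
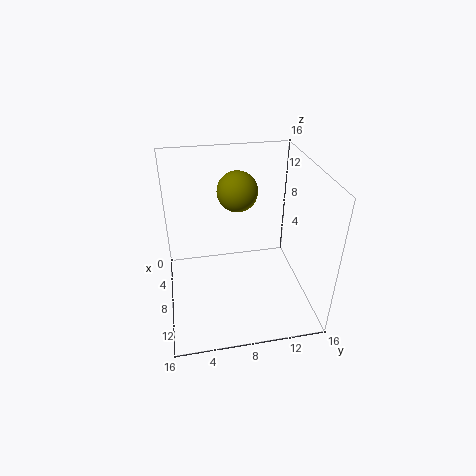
a = 2.5
b = 9
c = 11
col = 'olive'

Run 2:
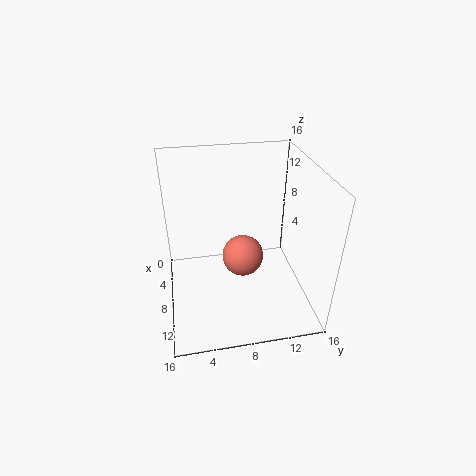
a = 6
b = 9
c = 4
col = 'salmon'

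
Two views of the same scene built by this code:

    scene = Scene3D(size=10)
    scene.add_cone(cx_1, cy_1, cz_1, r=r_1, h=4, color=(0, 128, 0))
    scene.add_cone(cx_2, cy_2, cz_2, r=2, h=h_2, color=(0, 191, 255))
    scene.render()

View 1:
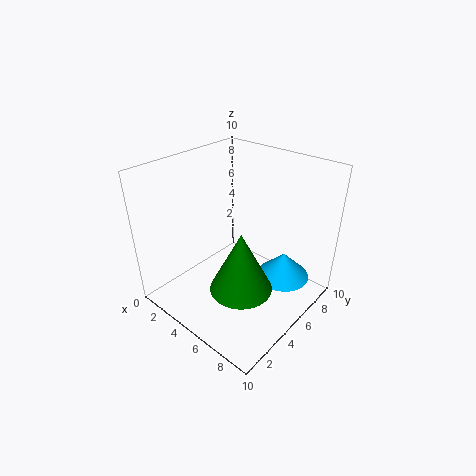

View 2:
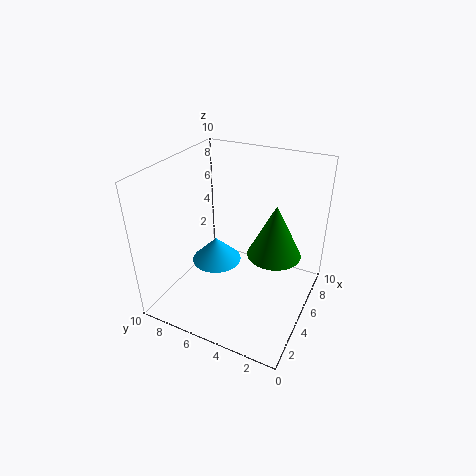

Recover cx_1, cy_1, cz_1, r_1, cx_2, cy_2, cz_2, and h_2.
cx_1 = 7; cy_1 = 3; cz_1 = 3; r_1 = 2; cx_2 = 7; cy_2 = 8; cz_2 = 1; h_2 = 2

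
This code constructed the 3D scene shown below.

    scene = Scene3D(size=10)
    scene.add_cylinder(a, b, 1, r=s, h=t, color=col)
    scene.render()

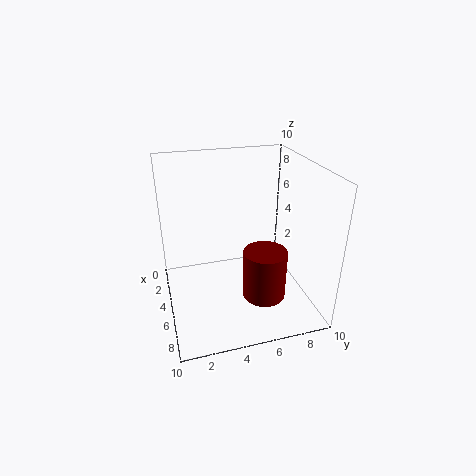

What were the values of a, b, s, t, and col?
a = 6.5
b = 6.5
s = 1.5
t = 3.5
col = 'maroon'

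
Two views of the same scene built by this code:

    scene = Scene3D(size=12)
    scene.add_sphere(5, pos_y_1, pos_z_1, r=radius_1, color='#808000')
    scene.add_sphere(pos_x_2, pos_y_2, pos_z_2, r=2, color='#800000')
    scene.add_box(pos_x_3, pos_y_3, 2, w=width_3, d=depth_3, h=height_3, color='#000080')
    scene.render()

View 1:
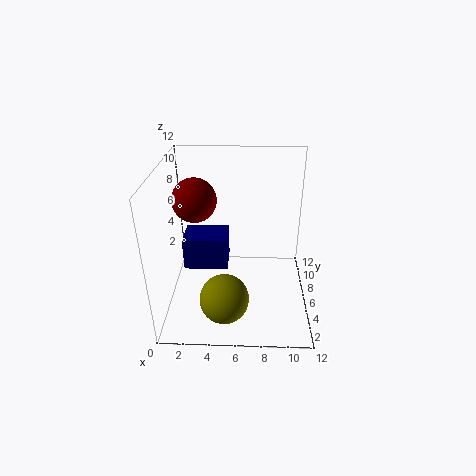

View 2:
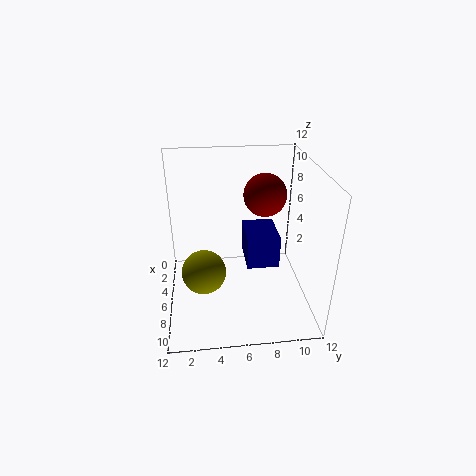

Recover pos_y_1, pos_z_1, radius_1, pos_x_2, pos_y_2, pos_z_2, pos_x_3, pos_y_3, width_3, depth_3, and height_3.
pos_y_1 = 3, pos_z_1 = 2, radius_1 = 2, pos_x_2 = 2, pos_y_2 = 9, pos_z_2 = 8, pos_x_3 = 1, pos_y_3 = 7, width_3 = 4, depth_3 = 3, height_3 = 3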